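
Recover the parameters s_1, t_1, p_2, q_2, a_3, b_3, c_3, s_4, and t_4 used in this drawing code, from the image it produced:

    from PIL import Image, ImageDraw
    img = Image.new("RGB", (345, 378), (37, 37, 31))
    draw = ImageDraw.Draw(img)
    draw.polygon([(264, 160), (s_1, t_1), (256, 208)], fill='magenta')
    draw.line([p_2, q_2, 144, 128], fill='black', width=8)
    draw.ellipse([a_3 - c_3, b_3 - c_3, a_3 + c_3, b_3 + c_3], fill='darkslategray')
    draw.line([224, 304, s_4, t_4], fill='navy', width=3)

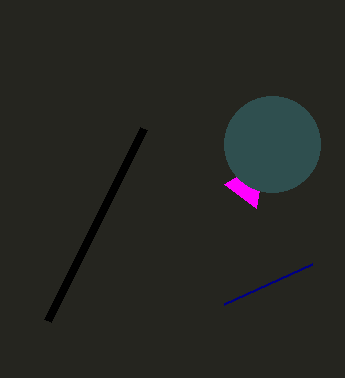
s_1 = 224, t_1 = 184, p_2 = 48, q_2 = 320, a_3 = 272, b_3 = 144, c_3 = 48, s_4 = 312, t_4 = 264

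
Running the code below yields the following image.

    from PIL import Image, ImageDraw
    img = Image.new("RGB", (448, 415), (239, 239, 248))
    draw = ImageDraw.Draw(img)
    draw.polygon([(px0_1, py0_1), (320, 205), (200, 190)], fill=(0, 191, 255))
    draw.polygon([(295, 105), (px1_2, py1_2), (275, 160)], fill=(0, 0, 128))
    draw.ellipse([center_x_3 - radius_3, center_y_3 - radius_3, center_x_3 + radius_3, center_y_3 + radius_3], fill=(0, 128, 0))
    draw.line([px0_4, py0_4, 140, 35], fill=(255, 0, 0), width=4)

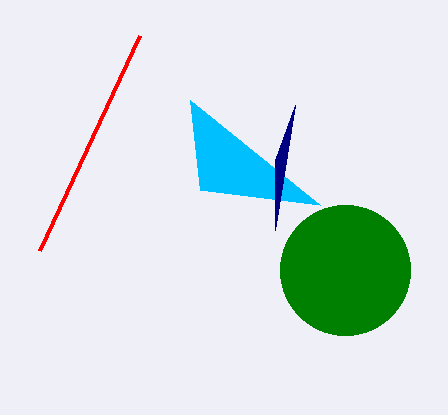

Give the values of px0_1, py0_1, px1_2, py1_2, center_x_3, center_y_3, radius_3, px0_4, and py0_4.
px0_1 = 190, py0_1 = 100, px1_2 = 275, py1_2 = 230, center_x_3 = 345, center_y_3 = 270, radius_3 = 65, px0_4 = 40, py0_4 = 250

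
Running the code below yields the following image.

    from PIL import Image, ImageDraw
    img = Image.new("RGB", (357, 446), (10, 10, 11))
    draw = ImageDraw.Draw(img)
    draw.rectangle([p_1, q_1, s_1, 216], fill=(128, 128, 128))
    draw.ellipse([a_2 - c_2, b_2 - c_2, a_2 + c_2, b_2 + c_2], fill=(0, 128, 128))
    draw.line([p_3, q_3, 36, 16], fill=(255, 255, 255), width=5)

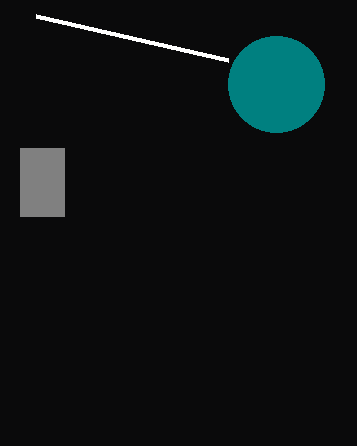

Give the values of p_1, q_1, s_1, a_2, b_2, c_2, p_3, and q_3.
p_1 = 20
q_1 = 148
s_1 = 64
a_2 = 276
b_2 = 84
c_2 = 48
p_3 = 228
q_3 = 60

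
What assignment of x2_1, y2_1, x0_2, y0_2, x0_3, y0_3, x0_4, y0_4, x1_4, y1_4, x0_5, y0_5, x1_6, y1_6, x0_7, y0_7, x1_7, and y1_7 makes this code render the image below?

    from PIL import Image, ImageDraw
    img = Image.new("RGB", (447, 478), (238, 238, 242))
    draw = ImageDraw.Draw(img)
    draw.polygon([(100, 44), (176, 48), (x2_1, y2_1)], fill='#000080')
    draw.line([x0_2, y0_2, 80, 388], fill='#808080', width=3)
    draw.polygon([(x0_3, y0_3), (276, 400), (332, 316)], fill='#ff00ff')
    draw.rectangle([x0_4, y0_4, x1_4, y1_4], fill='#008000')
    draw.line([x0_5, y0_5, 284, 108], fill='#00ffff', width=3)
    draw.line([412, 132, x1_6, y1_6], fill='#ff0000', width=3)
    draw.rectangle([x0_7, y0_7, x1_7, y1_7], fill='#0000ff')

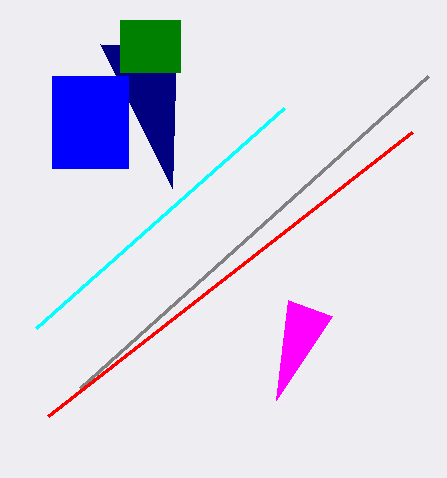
x2_1 = 172; y2_1 = 188; x0_2 = 428; y0_2 = 76; x0_3 = 288; y0_3 = 300; x0_4 = 120; y0_4 = 20; x1_4 = 180; y1_4 = 72; x0_5 = 36; y0_5 = 328; x1_6 = 48; y1_6 = 416; x0_7 = 52; y0_7 = 76; x1_7 = 128; y1_7 = 168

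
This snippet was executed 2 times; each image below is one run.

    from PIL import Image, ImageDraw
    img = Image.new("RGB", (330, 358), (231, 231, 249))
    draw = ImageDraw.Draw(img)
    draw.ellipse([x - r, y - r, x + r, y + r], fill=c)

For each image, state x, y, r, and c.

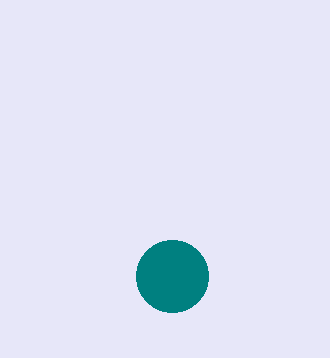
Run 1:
x = 172, y = 276, r = 36, c = 'teal'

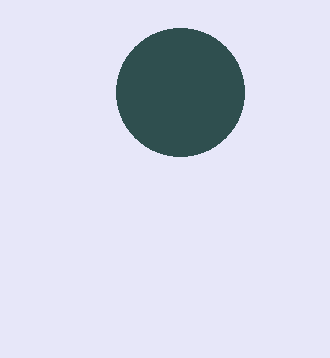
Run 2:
x = 180, y = 92, r = 64, c = 'darkslategray'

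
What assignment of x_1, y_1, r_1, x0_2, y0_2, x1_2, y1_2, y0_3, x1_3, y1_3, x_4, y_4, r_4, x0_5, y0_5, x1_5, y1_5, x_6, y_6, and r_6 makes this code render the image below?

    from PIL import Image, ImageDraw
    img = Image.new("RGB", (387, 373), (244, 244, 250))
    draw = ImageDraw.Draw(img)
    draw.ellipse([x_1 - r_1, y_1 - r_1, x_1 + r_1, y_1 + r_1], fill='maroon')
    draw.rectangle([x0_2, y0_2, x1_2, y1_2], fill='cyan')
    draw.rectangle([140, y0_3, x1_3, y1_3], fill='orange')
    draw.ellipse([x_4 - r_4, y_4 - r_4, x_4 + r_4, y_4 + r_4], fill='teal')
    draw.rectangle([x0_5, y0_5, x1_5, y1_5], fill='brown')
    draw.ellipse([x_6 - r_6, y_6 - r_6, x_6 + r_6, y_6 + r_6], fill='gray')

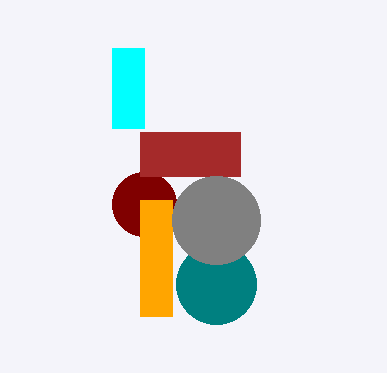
x_1 = 144, y_1 = 204, r_1 = 32, x0_2 = 112, y0_2 = 48, x1_2 = 144, y1_2 = 128, y0_3 = 200, x1_3 = 172, y1_3 = 316, x_4 = 216, y_4 = 284, r_4 = 40, x0_5 = 140, y0_5 = 132, x1_5 = 240, y1_5 = 176, x_6 = 216, y_6 = 220, r_6 = 44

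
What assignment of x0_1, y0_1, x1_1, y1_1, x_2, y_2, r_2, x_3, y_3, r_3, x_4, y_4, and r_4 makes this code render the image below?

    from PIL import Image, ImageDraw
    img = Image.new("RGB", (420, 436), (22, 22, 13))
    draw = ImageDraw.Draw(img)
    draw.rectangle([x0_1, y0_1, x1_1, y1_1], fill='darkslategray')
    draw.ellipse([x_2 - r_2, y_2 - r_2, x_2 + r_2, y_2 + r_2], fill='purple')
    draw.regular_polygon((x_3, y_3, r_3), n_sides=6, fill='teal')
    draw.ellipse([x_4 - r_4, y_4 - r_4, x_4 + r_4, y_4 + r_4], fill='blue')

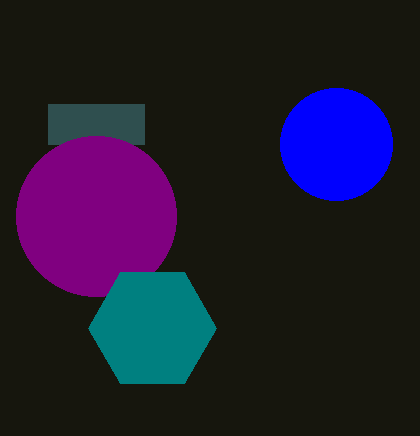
x0_1 = 48; y0_1 = 104; x1_1 = 144; y1_1 = 144; x_2 = 96; y_2 = 216; r_2 = 80; x_3 = 152; y_3 = 328; r_3 = 64; x_4 = 336; y_4 = 144; r_4 = 56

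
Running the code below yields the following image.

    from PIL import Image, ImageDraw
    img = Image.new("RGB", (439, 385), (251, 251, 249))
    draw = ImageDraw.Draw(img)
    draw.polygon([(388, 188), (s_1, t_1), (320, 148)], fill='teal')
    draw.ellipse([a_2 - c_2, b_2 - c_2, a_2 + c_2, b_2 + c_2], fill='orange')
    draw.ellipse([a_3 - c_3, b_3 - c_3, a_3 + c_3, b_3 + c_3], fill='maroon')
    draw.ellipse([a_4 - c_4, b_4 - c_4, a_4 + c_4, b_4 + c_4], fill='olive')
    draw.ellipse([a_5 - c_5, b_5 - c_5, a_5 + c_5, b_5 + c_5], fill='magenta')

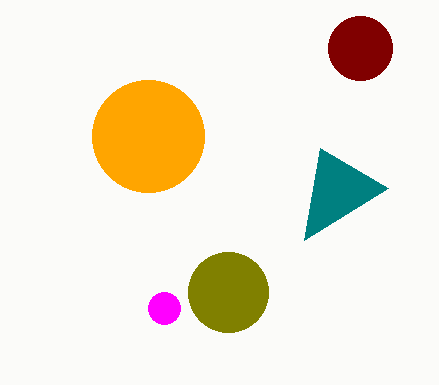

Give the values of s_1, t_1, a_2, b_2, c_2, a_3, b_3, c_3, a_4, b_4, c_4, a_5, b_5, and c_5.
s_1 = 304; t_1 = 240; a_2 = 148; b_2 = 136; c_2 = 56; a_3 = 360; b_3 = 48; c_3 = 32; a_4 = 228; b_4 = 292; c_4 = 40; a_5 = 164; b_5 = 308; c_5 = 16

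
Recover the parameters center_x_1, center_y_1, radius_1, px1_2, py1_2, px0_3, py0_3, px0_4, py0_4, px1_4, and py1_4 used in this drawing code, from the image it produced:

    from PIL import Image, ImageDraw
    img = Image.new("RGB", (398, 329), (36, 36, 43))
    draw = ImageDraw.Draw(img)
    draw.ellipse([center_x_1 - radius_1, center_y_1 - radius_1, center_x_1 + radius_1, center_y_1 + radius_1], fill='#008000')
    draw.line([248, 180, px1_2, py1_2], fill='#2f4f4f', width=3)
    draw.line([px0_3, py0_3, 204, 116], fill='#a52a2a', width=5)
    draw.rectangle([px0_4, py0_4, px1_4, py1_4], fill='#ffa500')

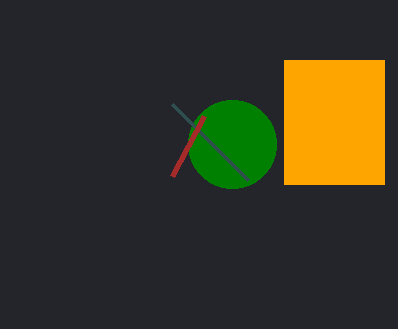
center_x_1 = 232
center_y_1 = 144
radius_1 = 44
px1_2 = 172
py1_2 = 104
px0_3 = 172
py0_3 = 176
px0_4 = 284
py0_4 = 60
px1_4 = 384
py1_4 = 184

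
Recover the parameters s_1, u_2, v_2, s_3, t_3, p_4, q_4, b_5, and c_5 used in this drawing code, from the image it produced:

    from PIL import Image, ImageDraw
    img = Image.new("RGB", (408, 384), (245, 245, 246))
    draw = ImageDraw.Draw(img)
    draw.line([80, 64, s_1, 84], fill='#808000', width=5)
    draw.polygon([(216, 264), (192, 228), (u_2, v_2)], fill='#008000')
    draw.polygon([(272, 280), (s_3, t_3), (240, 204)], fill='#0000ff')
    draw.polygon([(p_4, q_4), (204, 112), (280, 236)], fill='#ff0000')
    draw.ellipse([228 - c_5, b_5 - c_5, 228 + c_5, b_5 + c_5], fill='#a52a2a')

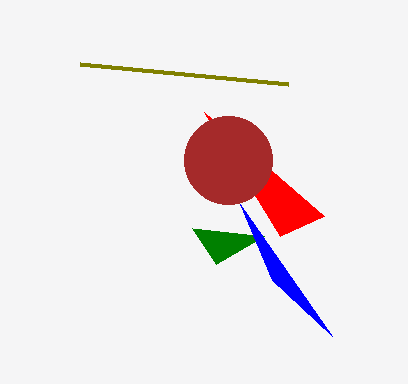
s_1 = 288, u_2 = 264, v_2 = 236, s_3 = 332, t_3 = 336, p_4 = 324, q_4 = 216, b_5 = 160, c_5 = 44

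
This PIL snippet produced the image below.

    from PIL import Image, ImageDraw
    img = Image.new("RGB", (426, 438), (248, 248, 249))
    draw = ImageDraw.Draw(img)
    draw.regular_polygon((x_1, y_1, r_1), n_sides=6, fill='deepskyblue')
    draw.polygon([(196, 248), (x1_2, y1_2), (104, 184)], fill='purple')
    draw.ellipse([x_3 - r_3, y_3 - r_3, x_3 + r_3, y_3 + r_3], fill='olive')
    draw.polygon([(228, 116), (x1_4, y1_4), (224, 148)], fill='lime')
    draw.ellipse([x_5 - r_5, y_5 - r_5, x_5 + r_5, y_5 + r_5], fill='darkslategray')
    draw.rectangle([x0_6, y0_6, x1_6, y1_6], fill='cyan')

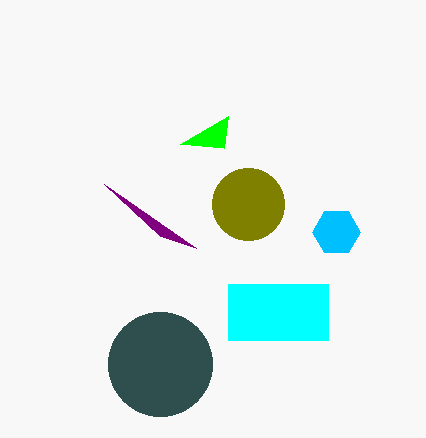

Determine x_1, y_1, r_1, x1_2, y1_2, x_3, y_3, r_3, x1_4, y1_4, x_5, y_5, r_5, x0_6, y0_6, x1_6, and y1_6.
x_1 = 336; y_1 = 232; r_1 = 24; x1_2 = 160; y1_2 = 236; x_3 = 248; y_3 = 204; r_3 = 36; x1_4 = 180; y1_4 = 144; x_5 = 160; y_5 = 364; r_5 = 52; x0_6 = 228; y0_6 = 284; x1_6 = 328; y1_6 = 340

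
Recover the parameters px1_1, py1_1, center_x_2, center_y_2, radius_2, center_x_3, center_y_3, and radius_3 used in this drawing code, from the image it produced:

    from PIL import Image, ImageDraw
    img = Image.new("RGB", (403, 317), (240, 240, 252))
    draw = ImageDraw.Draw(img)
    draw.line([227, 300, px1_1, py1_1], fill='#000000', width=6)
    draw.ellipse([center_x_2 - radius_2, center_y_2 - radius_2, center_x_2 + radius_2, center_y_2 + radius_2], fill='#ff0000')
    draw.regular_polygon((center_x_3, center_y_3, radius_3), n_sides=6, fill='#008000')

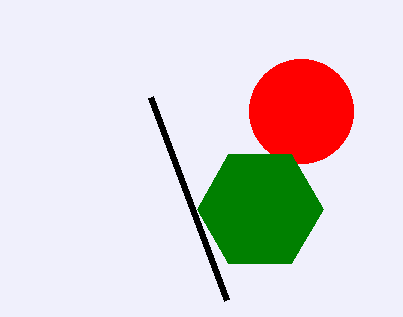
px1_1 = 151, py1_1 = 97, center_x_2 = 301, center_y_2 = 111, radius_2 = 52, center_x_3 = 260, center_y_3 = 209, radius_3 = 63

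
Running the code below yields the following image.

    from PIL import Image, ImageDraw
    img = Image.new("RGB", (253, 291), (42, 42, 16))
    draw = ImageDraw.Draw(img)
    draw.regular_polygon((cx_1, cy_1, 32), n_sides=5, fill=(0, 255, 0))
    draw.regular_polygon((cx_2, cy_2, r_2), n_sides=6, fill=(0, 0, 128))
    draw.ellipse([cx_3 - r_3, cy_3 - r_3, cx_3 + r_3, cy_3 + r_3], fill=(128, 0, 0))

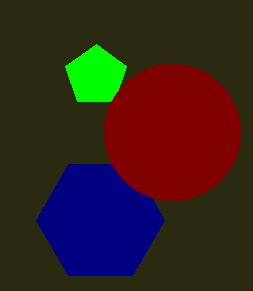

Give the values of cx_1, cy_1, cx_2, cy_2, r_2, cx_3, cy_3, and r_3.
cx_1 = 96
cy_1 = 76
cx_2 = 100
cy_2 = 220
r_2 = 64
cx_3 = 172
cy_3 = 132
r_3 = 68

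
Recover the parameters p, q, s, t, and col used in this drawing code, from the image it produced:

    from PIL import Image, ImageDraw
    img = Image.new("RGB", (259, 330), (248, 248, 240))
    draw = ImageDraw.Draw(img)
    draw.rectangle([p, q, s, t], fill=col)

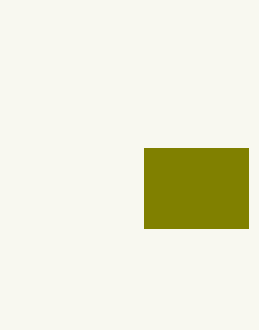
p = 144
q = 148
s = 248
t = 228
col = 'olive'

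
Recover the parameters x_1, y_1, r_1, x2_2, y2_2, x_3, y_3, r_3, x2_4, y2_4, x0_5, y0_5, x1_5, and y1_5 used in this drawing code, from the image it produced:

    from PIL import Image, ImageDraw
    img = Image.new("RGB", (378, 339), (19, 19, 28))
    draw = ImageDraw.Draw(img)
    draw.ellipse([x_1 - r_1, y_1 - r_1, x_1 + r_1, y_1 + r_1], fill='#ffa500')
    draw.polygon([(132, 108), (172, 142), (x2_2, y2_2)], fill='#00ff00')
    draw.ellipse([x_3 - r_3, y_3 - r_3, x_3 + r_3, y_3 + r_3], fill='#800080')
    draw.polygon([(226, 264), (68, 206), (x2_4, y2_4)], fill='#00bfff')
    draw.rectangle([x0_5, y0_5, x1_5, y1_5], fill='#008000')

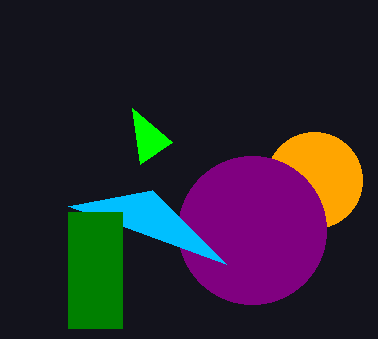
x_1 = 314; y_1 = 180; r_1 = 48; x2_2 = 140; y2_2 = 164; x_3 = 252; y_3 = 230; r_3 = 74; x2_4 = 152; y2_4 = 190; x0_5 = 68; y0_5 = 212; x1_5 = 122; y1_5 = 328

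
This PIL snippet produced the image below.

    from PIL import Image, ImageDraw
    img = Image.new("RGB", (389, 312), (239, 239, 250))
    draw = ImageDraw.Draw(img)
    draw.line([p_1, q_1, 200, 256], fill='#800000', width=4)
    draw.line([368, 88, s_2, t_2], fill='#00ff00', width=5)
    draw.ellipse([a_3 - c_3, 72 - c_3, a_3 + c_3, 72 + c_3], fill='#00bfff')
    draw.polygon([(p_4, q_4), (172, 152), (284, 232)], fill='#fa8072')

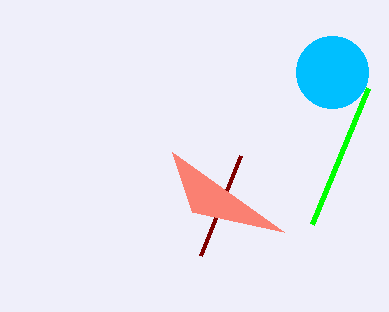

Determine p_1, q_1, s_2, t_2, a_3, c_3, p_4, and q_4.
p_1 = 240; q_1 = 156; s_2 = 312; t_2 = 224; a_3 = 332; c_3 = 36; p_4 = 192; q_4 = 212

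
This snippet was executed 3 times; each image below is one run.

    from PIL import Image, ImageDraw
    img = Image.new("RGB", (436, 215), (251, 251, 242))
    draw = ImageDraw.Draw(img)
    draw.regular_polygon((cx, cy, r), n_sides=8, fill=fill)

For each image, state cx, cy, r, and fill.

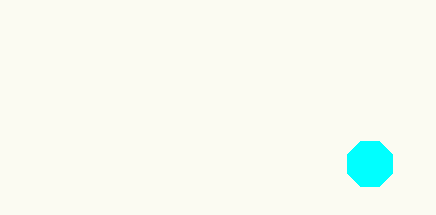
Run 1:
cx = 370; cy = 164; r = 24; fill = 'cyan'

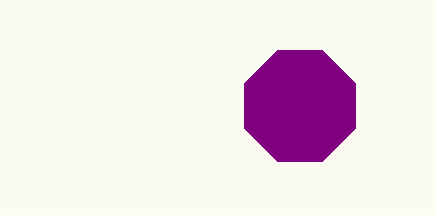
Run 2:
cx = 300
cy = 106
r = 60
fill = 'purple'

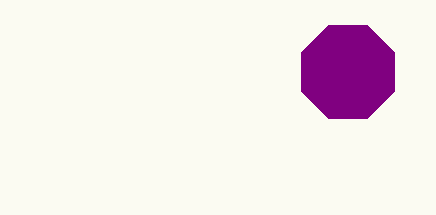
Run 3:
cx = 348
cy = 72
r = 50
fill = 'purple'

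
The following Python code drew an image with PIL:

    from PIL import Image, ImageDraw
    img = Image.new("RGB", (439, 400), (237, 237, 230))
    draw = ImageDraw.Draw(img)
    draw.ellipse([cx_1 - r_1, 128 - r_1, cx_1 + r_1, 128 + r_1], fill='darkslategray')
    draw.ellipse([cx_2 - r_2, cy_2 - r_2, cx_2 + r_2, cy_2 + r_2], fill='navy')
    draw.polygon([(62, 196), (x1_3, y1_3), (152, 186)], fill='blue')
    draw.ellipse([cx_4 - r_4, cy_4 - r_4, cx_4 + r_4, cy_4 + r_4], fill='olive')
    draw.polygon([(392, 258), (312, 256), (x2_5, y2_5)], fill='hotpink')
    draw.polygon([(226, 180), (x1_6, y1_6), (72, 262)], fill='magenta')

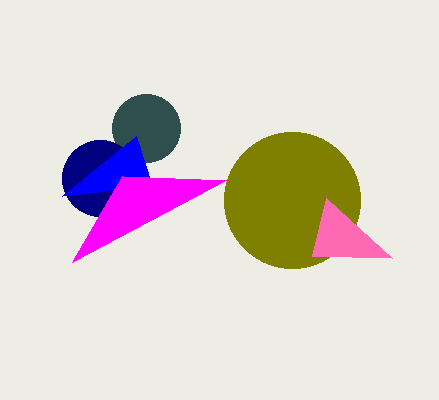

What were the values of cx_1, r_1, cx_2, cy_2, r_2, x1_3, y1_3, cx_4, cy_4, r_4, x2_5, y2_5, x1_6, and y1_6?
cx_1 = 146, r_1 = 34, cx_2 = 100, cy_2 = 178, r_2 = 38, x1_3 = 136, y1_3 = 136, cx_4 = 292, cy_4 = 200, r_4 = 68, x2_5 = 326, y2_5 = 198, x1_6 = 122, y1_6 = 176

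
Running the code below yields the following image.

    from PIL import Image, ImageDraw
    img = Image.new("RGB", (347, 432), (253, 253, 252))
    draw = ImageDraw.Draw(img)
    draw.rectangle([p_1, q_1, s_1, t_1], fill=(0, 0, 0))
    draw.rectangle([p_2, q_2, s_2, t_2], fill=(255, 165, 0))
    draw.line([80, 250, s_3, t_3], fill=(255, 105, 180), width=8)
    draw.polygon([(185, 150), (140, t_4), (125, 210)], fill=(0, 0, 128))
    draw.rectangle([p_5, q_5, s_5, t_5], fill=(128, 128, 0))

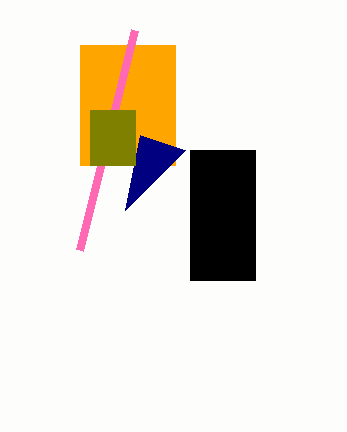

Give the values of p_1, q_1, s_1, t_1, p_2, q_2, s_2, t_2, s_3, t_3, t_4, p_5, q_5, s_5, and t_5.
p_1 = 190; q_1 = 150; s_1 = 255; t_1 = 280; p_2 = 80; q_2 = 45; s_2 = 175; t_2 = 165; s_3 = 135; t_3 = 30; t_4 = 135; p_5 = 90; q_5 = 110; s_5 = 135; t_5 = 165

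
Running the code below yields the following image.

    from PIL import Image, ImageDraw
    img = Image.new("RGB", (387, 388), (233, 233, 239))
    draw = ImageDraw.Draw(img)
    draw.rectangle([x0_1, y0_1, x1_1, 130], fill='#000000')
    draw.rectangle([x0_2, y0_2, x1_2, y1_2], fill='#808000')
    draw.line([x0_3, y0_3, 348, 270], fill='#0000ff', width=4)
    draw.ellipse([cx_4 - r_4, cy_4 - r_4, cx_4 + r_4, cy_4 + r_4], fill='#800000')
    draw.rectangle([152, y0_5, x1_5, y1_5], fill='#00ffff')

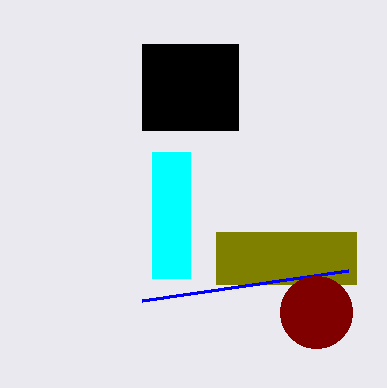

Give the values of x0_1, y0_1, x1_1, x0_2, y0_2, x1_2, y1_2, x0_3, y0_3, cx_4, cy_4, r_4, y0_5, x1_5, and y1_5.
x0_1 = 142
y0_1 = 44
x1_1 = 238
x0_2 = 216
y0_2 = 232
x1_2 = 356
y1_2 = 284
x0_3 = 142
y0_3 = 300
cx_4 = 316
cy_4 = 312
r_4 = 36
y0_5 = 152
x1_5 = 190
y1_5 = 278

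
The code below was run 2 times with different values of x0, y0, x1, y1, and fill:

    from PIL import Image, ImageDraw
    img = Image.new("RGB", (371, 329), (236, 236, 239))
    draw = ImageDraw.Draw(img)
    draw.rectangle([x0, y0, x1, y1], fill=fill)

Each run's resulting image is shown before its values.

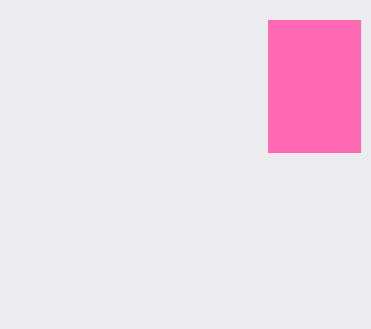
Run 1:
x0 = 268
y0 = 20
x1 = 360
y1 = 152
fill = 'hotpink'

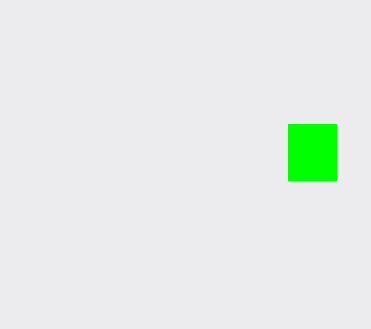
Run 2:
x0 = 288; y0 = 124; x1 = 336; y1 = 180; fill = 'lime'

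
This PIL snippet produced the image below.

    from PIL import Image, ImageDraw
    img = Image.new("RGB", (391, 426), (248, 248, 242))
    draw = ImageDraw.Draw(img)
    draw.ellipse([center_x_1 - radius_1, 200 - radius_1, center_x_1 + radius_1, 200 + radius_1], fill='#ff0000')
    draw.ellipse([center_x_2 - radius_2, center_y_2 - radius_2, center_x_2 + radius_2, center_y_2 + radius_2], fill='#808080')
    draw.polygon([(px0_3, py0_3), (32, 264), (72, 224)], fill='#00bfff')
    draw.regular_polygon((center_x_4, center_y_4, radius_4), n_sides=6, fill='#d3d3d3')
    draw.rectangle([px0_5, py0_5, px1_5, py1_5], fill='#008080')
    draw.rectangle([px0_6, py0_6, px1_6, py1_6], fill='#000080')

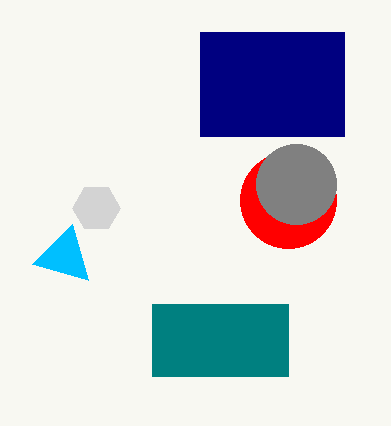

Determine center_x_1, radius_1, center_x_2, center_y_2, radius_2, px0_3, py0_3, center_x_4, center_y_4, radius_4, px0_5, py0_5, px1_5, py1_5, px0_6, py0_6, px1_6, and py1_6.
center_x_1 = 288; radius_1 = 48; center_x_2 = 296; center_y_2 = 184; radius_2 = 40; px0_3 = 88; py0_3 = 280; center_x_4 = 96; center_y_4 = 208; radius_4 = 24; px0_5 = 152; py0_5 = 304; px1_5 = 288; py1_5 = 376; px0_6 = 200; py0_6 = 32; px1_6 = 344; py1_6 = 136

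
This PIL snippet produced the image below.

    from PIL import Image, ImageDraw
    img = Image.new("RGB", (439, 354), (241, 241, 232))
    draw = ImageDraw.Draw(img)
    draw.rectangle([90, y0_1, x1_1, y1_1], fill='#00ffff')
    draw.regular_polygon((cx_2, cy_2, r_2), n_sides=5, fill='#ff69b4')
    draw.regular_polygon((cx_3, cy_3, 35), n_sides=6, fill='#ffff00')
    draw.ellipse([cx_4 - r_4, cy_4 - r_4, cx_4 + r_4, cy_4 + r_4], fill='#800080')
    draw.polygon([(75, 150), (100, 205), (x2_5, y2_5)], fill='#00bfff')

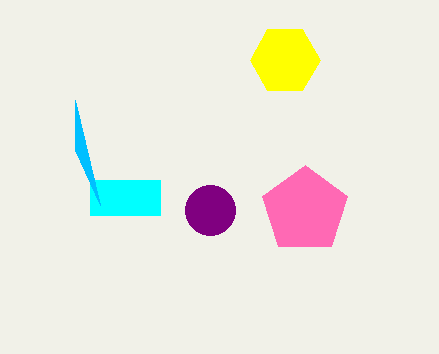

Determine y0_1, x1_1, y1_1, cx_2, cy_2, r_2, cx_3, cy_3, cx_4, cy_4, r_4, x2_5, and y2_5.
y0_1 = 180; x1_1 = 160; y1_1 = 215; cx_2 = 305; cy_2 = 210; r_2 = 45; cx_3 = 285; cy_3 = 60; cx_4 = 210; cy_4 = 210; r_4 = 25; x2_5 = 75; y2_5 = 100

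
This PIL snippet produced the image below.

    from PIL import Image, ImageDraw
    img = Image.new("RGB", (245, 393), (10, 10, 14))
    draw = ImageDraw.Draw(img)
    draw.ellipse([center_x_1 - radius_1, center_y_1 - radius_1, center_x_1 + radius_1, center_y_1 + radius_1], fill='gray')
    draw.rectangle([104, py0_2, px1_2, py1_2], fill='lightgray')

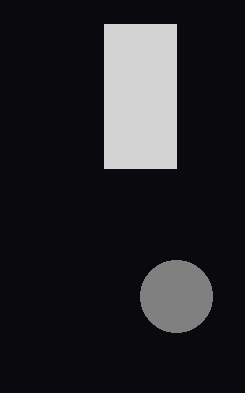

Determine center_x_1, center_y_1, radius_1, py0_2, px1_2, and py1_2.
center_x_1 = 176, center_y_1 = 296, radius_1 = 36, py0_2 = 24, px1_2 = 176, py1_2 = 168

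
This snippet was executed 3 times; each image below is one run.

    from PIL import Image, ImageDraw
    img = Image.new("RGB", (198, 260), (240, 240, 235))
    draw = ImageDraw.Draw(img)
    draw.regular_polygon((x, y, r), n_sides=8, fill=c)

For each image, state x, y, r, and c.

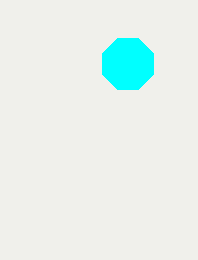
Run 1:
x = 128; y = 64; r = 28; c = 'cyan'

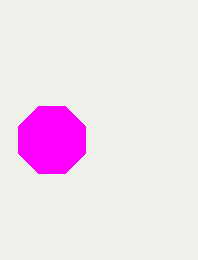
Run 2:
x = 52; y = 140; r = 36; c = 'magenta'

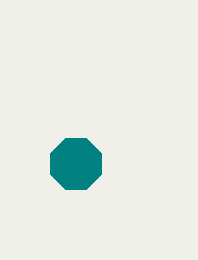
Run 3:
x = 76
y = 164
r = 28
c = 'teal'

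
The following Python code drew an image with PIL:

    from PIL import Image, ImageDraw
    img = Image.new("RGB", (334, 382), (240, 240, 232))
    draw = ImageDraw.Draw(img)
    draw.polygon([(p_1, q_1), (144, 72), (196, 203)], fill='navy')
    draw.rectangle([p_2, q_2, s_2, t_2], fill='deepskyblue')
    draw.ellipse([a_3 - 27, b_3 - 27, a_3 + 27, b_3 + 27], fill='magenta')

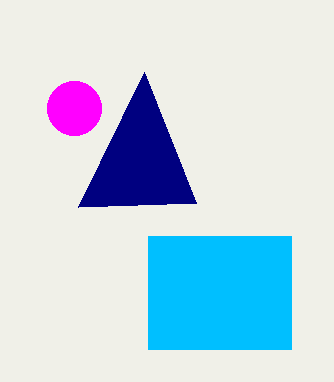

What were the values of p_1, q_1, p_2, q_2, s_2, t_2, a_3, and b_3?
p_1 = 78, q_1 = 207, p_2 = 148, q_2 = 236, s_2 = 291, t_2 = 349, a_3 = 74, b_3 = 108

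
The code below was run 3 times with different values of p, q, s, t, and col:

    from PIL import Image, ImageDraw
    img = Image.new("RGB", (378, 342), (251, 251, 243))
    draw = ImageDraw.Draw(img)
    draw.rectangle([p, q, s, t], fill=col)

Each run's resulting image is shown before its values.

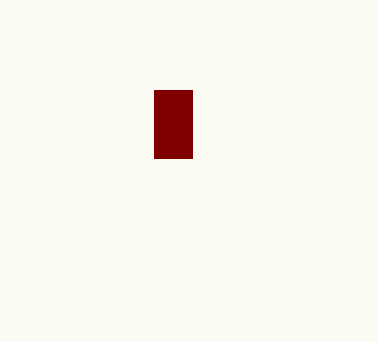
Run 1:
p = 154, q = 90, s = 192, t = 158, col = 'maroon'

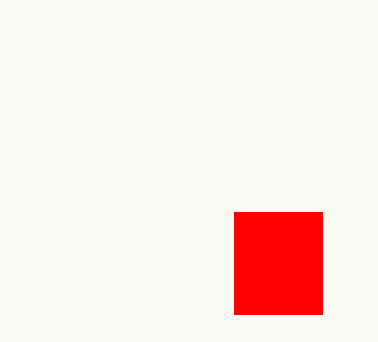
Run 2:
p = 234
q = 212
s = 322
t = 314
col = 'red'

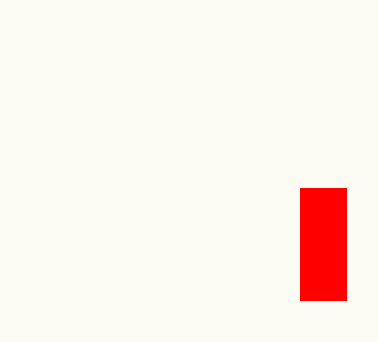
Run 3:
p = 300
q = 188
s = 346
t = 300
col = 'red'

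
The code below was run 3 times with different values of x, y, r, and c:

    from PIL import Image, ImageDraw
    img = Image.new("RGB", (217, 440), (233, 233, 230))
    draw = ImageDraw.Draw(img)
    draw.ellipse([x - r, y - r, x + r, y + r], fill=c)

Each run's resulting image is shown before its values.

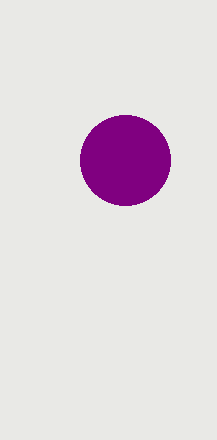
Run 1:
x = 125; y = 160; r = 45; c = 'purple'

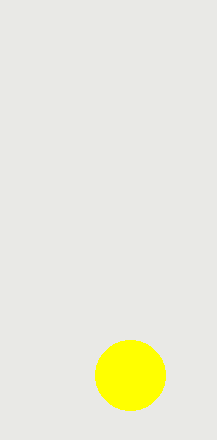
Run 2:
x = 130; y = 375; r = 35; c = 'yellow'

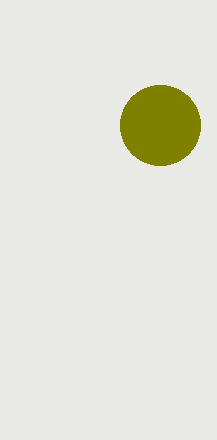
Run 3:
x = 160, y = 125, r = 40, c = 'olive'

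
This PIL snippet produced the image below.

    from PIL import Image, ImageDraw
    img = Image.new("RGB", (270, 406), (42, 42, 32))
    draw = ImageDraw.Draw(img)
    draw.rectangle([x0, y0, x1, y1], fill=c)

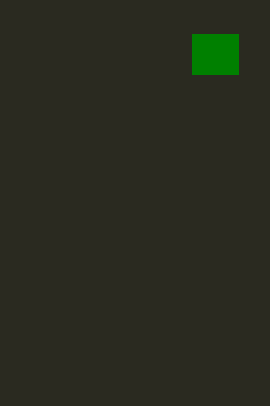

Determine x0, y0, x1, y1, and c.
x0 = 192, y0 = 34, x1 = 238, y1 = 74, c = 'green'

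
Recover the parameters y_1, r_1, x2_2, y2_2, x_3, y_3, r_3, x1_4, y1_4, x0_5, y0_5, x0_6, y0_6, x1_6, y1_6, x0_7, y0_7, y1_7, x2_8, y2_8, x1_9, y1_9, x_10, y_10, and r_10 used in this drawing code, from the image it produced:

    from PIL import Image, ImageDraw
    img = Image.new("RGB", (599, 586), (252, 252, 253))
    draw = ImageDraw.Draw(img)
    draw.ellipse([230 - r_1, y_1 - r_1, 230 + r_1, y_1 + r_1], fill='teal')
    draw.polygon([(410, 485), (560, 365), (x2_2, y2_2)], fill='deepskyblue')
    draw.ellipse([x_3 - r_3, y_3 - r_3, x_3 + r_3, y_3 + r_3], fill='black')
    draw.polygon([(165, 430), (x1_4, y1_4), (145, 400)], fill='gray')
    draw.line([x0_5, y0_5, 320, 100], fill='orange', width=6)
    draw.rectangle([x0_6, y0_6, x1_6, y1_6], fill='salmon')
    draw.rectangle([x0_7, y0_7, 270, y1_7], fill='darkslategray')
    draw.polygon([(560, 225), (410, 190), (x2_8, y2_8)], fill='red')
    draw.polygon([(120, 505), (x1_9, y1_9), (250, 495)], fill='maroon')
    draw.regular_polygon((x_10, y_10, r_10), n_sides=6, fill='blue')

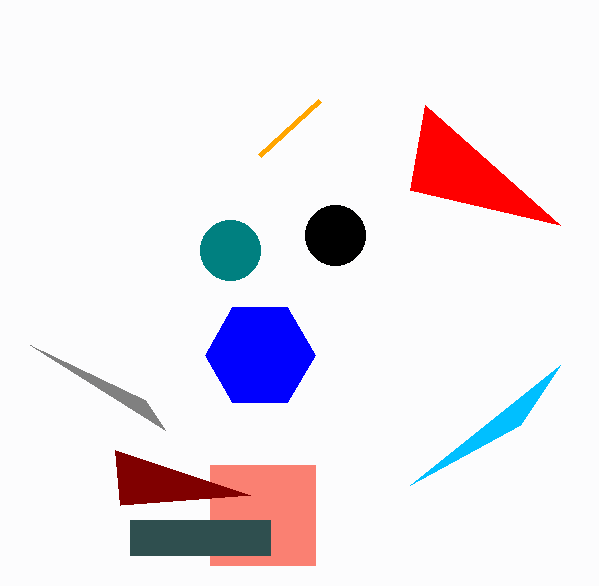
y_1 = 250
r_1 = 30
x2_2 = 520
y2_2 = 425
x_3 = 335
y_3 = 235
r_3 = 30
x1_4 = 30
y1_4 = 345
x0_5 = 260
y0_5 = 155
x0_6 = 210
y0_6 = 465
x1_6 = 315
y1_6 = 565
x0_7 = 130
y0_7 = 520
y1_7 = 555
x2_8 = 425
y2_8 = 105
x1_9 = 115
y1_9 = 450
x_10 = 260
y_10 = 355
r_10 = 55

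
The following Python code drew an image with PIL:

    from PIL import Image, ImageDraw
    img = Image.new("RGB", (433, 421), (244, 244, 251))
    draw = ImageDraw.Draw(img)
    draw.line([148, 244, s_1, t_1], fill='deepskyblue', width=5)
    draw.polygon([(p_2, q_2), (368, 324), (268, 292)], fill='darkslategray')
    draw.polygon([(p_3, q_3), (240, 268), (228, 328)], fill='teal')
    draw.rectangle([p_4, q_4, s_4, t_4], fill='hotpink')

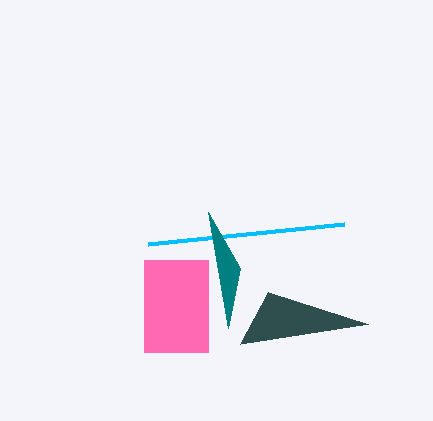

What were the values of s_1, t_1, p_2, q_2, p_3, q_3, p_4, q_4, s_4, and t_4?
s_1 = 344, t_1 = 224, p_2 = 240, q_2 = 344, p_3 = 208, q_3 = 212, p_4 = 144, q_4 = 260, s_4 = 208, t_4 = 352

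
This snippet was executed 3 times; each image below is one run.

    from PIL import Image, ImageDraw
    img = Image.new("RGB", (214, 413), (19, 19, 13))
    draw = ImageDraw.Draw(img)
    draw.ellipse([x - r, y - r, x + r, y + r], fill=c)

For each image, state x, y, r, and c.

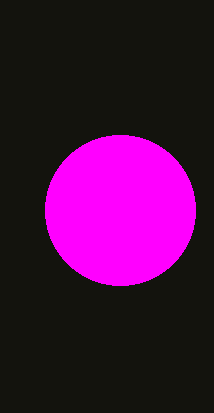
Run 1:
x = 120; y = 210; r = 75; c = 'magenta'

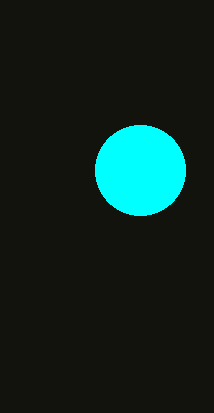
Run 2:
x = 140; y = 170; r = 45; c = 'cyan'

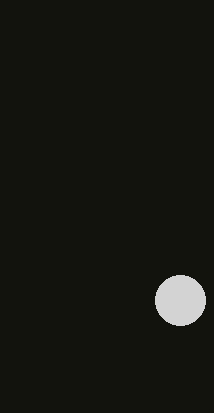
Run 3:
x = 180
y = 300
r = 25
c = 'lightgray'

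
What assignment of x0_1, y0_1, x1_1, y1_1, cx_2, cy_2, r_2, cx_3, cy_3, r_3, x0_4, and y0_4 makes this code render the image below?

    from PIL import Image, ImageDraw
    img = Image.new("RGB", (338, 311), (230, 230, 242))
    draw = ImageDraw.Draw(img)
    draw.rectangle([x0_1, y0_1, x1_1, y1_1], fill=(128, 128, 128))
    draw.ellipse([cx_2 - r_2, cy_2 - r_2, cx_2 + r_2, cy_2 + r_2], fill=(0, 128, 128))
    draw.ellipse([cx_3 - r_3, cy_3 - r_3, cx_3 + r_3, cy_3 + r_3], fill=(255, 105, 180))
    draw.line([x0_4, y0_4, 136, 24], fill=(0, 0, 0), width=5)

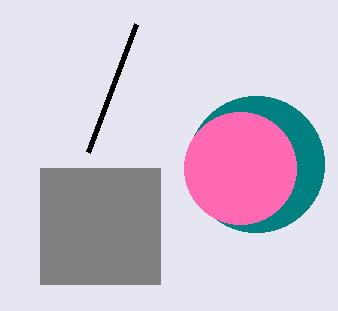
x0_1 = 40, y0_1 = 168, x1_1 = 160, y1_1 = 284, cx_2 = 256, cy_2 = 164, r_2 = 68, cx_3 = 240, cy_3 = 168, r_3 = 56, x0_4 = 88, y0_4 = 152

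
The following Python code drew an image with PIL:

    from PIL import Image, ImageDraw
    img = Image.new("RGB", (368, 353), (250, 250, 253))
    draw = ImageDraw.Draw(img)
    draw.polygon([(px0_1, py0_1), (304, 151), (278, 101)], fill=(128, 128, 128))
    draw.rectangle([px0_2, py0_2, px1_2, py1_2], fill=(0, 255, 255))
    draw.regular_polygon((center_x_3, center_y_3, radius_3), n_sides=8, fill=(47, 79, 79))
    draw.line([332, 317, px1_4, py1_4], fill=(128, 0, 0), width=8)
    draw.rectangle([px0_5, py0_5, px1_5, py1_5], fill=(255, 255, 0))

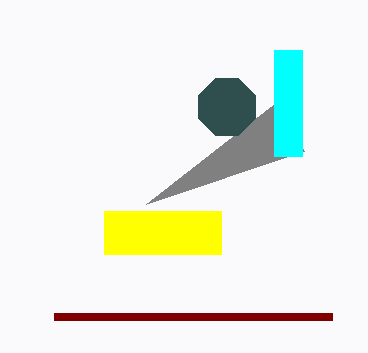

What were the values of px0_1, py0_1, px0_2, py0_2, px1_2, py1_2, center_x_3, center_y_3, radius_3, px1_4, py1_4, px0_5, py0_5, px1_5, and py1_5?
px0_1 = 146
py0_1 = 204
px0_2 = 274
py0_2 = 50
px1_2 = 302
py1_2 = 156
center_x_3 = 227
center_y_3 = 107
radius_3 = 31
px1_4 = 54
py1_4 = 317
px0_5 = 104
py0_5 = 211
px1_5 = 221
py1_5 = 254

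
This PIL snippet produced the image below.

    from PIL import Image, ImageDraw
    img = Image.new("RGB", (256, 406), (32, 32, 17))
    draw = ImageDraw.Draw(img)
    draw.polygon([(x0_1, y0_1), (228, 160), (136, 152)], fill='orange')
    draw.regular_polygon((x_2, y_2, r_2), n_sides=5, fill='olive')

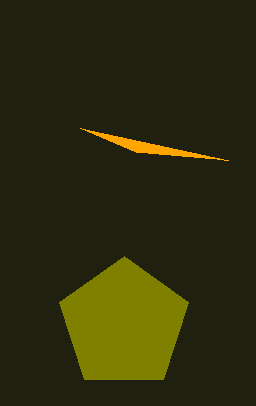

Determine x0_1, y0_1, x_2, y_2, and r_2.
x0_1 = 80
y0_1 = 128
x_2 = 124
y_2 = 324
r_2 = 68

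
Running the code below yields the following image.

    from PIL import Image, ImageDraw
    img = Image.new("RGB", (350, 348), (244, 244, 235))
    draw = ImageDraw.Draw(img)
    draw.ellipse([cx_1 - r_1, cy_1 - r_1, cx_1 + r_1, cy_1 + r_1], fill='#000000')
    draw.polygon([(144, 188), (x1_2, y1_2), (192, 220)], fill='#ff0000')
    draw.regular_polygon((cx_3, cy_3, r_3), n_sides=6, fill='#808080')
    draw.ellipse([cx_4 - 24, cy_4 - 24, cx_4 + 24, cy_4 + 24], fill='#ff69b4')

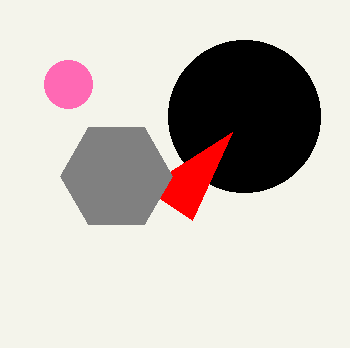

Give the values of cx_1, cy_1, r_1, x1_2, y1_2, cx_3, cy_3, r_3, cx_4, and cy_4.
cx_1 = 244, cy_1 = 116, r_1 = 76, x1_2 = 232, y1_2 = 132, cx_3 = 116, cy_3 = 176, r_3 = 56, cx_4 = 68, cy_4 = 84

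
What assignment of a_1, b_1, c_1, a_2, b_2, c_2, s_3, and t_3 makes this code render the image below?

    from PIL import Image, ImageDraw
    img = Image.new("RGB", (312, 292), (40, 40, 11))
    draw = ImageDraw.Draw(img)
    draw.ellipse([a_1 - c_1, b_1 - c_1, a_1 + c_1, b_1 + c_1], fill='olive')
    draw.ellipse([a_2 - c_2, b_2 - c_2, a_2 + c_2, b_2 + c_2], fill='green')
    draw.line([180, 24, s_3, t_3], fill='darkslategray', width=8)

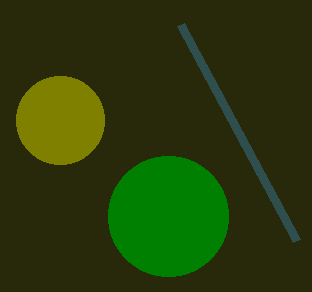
a_1 = 60
b_1 = 120
c_1 = 44
a_2 = 168
b_2 = 216
c_2 = 60
s_3 = 296
t_3 = 240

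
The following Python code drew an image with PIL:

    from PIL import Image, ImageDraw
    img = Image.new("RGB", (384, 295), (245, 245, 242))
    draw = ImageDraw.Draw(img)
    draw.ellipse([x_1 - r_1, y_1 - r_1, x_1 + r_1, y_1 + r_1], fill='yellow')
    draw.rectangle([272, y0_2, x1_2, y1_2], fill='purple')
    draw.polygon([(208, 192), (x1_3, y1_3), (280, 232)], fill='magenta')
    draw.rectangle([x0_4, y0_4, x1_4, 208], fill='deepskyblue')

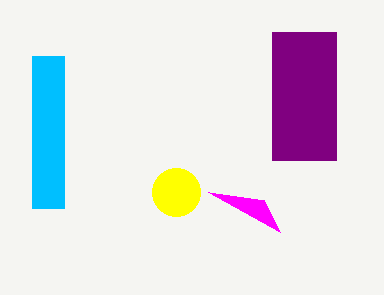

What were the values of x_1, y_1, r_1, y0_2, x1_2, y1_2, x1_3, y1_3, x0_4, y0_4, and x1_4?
x_1 = 176; y_1 = 192; r_1 = 24; y0_2 = 32; x1_2 = 336; y1_2 = 160; x1_3 = 264; y1_3 = 200; x0_4 = 32; y0_4 = 56; x1_4 = 64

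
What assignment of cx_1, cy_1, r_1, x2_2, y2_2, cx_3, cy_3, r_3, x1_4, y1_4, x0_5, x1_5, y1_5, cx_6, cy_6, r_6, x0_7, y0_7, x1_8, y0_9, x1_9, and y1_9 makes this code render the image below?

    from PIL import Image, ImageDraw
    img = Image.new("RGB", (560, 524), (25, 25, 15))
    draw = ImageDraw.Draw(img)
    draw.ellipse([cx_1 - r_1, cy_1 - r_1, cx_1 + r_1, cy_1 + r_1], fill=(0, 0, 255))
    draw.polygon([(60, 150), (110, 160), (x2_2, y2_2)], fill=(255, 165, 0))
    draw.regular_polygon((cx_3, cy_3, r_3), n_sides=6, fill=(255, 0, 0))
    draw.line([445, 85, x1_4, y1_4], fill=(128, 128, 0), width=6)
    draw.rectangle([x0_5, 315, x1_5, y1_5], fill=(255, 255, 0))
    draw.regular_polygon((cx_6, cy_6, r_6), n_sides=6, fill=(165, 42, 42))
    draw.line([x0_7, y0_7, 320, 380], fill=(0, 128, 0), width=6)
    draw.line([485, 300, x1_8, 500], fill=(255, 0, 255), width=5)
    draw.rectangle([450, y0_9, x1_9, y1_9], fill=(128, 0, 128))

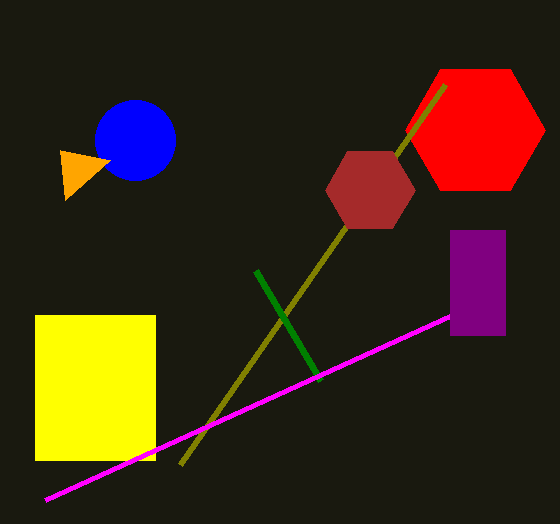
cx_1 = 135
cy_1 = 140
r_1 = 40
x2_2 = 65
y2_2 = 200
cx_3 = 475
cy_3 = 130
r_3 = 70
x1_4 = 180
y1_4 = 465
x0_5 = 35
x1_5 = 155
y1_5 = 460
cx_6 = 370
cy_6 = 190
r_6 = 45
x0_7 = 255
y0_7 = 270
x1_8 = 45
y0_9 = 230
x1_9 = 505
y1_9 = 335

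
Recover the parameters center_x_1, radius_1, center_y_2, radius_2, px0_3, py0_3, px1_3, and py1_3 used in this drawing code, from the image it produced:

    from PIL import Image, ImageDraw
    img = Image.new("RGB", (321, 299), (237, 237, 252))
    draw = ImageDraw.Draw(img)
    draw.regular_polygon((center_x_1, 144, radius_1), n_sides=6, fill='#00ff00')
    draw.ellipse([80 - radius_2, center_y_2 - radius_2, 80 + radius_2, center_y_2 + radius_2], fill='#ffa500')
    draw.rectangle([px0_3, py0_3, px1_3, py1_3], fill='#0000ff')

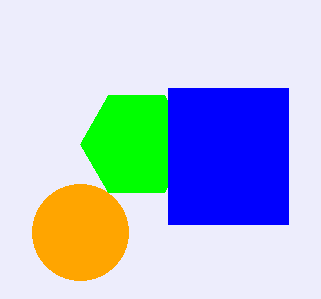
center_x_1 = 136; radius_1 = 56; center_y_2 = 232; radius_2 = 48; px0_3 = 168; py0_3 = 88; px1_3 = 288; py1_3 = 224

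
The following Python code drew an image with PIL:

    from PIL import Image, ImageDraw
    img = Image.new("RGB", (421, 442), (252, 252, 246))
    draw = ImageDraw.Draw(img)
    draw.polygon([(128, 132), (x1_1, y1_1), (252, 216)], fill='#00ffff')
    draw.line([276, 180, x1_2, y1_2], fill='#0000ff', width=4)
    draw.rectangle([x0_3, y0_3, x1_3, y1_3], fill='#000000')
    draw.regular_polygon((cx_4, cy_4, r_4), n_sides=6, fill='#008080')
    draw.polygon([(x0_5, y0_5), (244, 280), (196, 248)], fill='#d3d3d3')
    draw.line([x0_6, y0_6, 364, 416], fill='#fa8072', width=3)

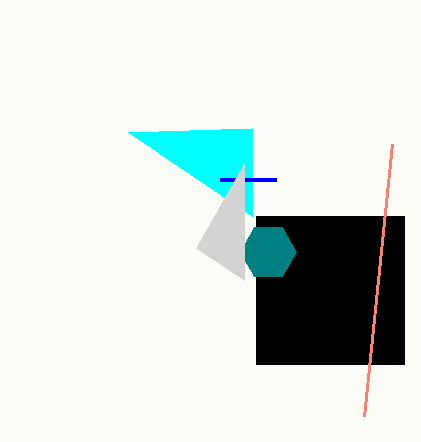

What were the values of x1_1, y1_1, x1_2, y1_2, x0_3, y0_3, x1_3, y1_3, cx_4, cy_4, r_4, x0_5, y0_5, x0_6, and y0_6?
x1_1 = 252; y1_1 = 128; x1_2 = 220; y1_2 = 180; x0_3 = 256; y0_3 = 216; x1_3 = 404; y1_3 = 364; cx_4 = 268; cy_4 = 252; r_4 = 28; x0_5 = 244; y0_5 = 164; x0_6 = 392; y0_6 = 144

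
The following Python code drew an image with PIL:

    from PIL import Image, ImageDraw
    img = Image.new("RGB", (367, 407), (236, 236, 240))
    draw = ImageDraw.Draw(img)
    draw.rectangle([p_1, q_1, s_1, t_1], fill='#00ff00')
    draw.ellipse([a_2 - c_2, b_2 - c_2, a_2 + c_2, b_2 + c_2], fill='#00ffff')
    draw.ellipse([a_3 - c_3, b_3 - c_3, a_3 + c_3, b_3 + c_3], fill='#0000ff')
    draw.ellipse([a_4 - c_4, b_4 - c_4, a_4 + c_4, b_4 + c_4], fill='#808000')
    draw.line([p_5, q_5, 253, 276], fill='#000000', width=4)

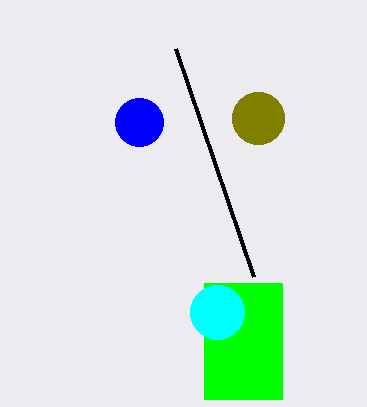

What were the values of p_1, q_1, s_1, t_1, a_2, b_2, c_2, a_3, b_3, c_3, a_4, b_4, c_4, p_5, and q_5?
p_1 = 204, q_1 = 283, s_1 = 282, t_1 = 399, a_2 = 217, b_2 = 312, c_2 = 27, a_3 = 139, b_3 = 122, c_3 = 24, a_4 = 258, b_4 = 118, c_4 = 26, p_5 = 175, q_5 = 48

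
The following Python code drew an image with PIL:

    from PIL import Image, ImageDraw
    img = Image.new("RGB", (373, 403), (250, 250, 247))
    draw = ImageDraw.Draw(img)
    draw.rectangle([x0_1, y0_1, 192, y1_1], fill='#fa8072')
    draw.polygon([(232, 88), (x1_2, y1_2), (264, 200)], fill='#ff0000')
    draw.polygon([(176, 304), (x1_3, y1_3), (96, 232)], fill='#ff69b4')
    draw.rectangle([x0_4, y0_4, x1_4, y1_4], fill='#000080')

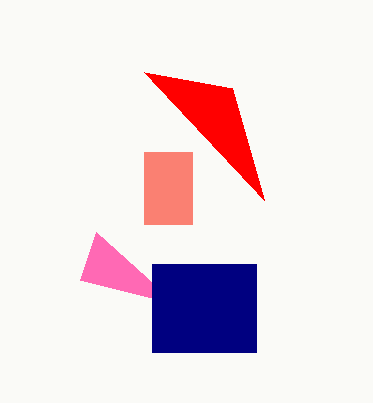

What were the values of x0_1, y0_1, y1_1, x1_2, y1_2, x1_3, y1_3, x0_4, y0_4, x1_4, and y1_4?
x0_1 = 144, y0_1 = 152, y1_1 = 224, x1_2 = 144, y1_2 = 72, x1_3 = 80, y1_3 = 280, x0_4 = 152, y0_4 = 264, x1_4 = 256, y1_4 = 352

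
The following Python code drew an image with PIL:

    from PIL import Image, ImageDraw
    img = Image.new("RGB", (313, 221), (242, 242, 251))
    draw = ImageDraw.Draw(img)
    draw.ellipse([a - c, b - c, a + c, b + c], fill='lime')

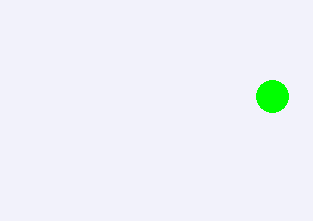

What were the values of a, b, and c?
a = 272; b = 96; c = 16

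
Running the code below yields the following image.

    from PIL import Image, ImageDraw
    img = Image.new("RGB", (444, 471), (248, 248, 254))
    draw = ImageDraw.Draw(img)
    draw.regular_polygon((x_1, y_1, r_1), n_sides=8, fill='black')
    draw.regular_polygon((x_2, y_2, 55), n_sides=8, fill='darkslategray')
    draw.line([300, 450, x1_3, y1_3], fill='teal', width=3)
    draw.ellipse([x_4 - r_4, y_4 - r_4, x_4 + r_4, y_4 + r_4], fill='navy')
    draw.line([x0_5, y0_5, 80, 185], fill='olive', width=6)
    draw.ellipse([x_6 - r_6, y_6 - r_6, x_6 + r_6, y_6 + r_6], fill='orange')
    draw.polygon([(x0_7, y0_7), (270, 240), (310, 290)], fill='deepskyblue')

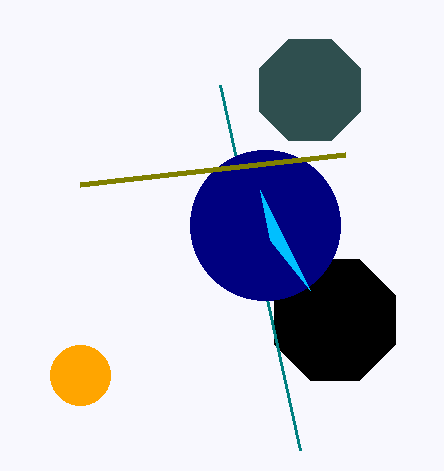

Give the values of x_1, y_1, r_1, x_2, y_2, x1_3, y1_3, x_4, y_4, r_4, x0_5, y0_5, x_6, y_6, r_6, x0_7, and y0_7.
x_1 = 335, y_1 = 320, r_1 = 65, x_2 = 310, y_2 = 90, x1_3 = 220, y1_3 = 85, x_4 = 265, y_4 = 225, r_4 = 75, x0_5 = 345, y0_5 = 155, x_6 = 80, y_6 = 375, r_6 = 30, x0_7 = 260, y0_7 = 190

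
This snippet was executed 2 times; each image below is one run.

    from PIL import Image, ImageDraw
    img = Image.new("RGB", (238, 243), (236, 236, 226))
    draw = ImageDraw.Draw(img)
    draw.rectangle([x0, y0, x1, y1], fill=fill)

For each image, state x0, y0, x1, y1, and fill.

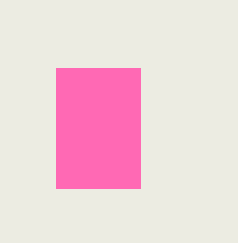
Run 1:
x0 = 56
y0 = 68
x1 = 140
y1 = 188
fill = 'hotpink'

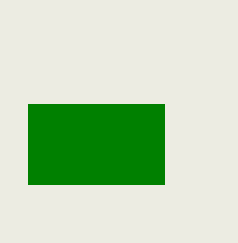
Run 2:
x0 = 28; y0 = 104; x1 = 164; y1 = 184; fill = 'green'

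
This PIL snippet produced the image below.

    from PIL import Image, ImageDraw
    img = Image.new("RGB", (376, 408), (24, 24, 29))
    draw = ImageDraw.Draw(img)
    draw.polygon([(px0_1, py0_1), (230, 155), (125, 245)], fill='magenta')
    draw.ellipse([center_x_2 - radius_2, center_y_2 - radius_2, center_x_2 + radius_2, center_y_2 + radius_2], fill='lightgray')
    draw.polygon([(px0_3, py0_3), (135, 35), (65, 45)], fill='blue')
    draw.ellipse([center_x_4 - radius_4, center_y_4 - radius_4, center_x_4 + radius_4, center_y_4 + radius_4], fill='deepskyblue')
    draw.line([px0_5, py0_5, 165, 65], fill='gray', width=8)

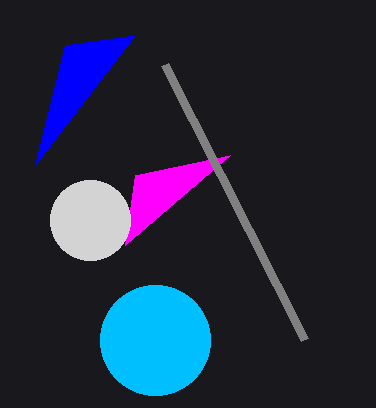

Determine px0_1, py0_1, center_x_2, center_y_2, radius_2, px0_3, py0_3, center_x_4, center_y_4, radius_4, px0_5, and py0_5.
px0_1 = 135
py0_1 = 175
center_x_2 = 90
center_y_2 = 220
radius_2 = 40
px0_3 = 35
py0_3 = 165
center_x_4 = 155
center_y_4 = 340
radius_4 = 55
px0_5 = 305
py0_5 = 340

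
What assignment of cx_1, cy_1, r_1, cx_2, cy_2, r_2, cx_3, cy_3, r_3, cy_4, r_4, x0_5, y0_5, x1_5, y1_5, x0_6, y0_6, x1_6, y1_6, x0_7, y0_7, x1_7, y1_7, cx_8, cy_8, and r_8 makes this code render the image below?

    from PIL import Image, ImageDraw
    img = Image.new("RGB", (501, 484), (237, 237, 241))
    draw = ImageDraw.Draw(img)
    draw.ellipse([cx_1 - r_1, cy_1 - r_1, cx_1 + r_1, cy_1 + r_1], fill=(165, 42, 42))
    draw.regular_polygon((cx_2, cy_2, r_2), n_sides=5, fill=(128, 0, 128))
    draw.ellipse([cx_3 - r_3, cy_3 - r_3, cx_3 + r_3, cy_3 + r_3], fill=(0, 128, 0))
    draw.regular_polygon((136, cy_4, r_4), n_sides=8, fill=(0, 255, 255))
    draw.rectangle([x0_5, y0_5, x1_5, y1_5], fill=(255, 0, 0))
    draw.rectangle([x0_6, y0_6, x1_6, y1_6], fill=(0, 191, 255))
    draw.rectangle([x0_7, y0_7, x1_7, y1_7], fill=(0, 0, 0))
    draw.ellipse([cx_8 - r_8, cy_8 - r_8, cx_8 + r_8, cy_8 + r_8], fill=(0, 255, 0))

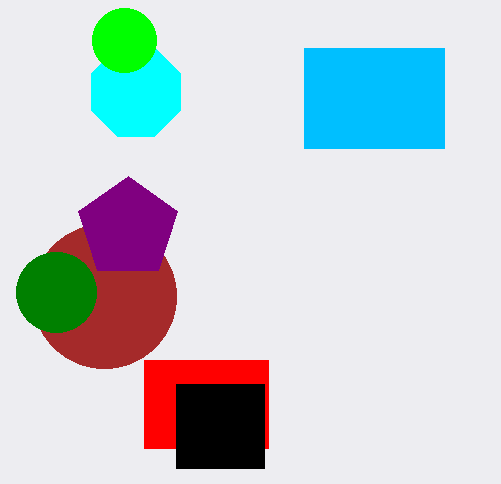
cx_1 = 104, cy_1 = 296, r_1 = 72, cx_2 = 128, cy_2 = 228, r_2 = 52, cx_3 = 56, cy_3 = 292, r_3 = 40, cy_4 = 92, r_4 = 48, x0_5 = 144, y0_5 = 360, x1_5 = 268, y1_5 = 448, x0_6 = 304, y0_6 = 48, x1_6 = 444, y1_6 = 148, x0_7 = 176, y0_7 = 384, x1_7 = 264, y1_7 = 468, cx_8 = 124, cy_8 = 40, r_8 = 32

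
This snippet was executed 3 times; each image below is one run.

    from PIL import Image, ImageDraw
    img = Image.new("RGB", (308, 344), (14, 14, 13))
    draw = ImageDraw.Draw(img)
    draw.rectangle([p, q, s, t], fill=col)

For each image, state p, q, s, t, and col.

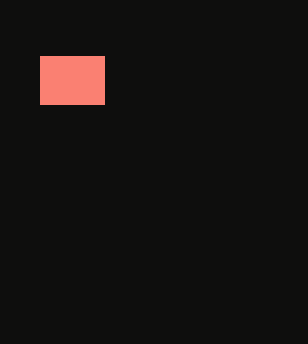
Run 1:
p = 40; q = 56; s = 104; t = 104; col = 'salmon'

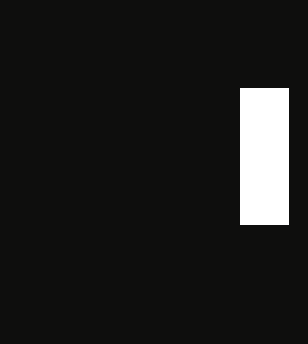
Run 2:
p = 240; q = 88; s = 288; t = 224; col = 'white'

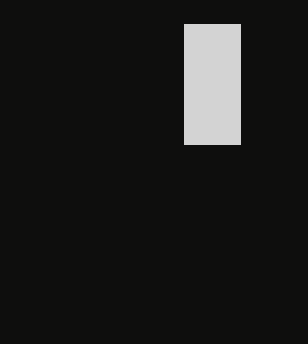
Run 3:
p = 184, q = 24, s = 240, t = 144, col = 'lightgray'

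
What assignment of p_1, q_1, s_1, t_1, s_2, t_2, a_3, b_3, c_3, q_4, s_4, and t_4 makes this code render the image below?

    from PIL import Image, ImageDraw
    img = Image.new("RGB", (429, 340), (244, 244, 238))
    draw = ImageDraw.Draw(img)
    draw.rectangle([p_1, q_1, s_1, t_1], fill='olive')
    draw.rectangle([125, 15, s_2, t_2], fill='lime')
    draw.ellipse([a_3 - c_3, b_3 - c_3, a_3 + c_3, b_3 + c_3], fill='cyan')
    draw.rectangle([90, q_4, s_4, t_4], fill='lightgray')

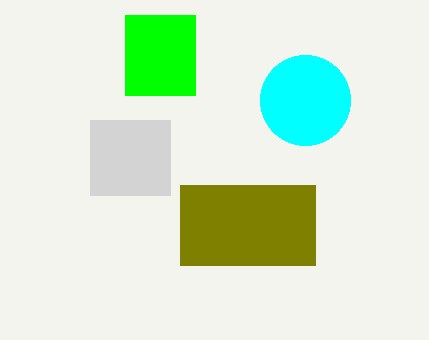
p_1 = 180; q_1 = 185; s_1 = 315; t_1 = 265; s_2 = 195; t_2 = 95; a_3 = 305; b_3 = 100; c_3 = 45; q_4 = 120; s_4 = 170; t_4 = 195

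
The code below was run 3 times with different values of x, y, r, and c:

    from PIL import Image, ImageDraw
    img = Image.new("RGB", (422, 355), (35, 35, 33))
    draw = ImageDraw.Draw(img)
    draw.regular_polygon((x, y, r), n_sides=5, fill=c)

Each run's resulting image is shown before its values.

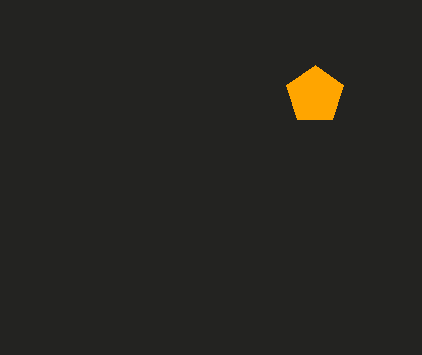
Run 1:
x = 315, y = 95, r = 30, c = 'orange'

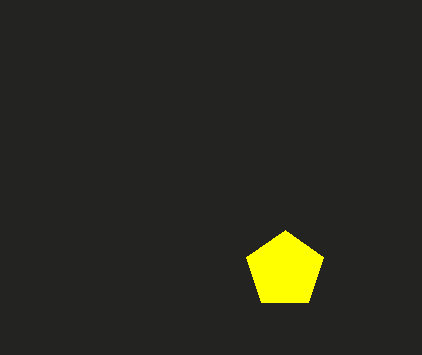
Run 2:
x = 285; y = 270; r = 40; c = 'yellow'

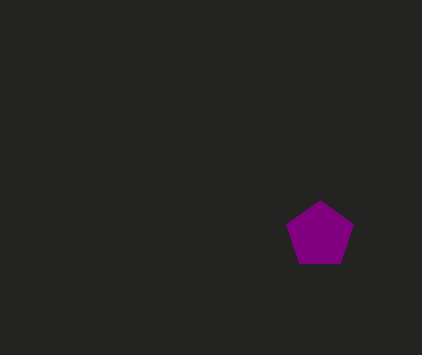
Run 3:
x = 320
y = 235
r = 35
c = 'purple'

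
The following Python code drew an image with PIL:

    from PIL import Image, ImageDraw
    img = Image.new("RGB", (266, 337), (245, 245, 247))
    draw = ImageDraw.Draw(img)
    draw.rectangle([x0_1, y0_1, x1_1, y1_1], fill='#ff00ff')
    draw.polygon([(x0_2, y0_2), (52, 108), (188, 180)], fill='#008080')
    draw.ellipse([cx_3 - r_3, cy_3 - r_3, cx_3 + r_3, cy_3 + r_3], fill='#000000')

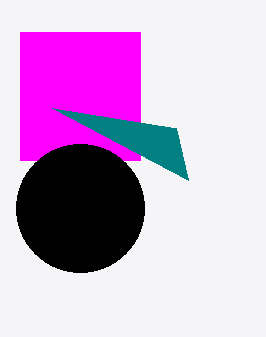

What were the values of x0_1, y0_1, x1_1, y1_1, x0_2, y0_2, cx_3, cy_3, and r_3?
x0_1 = 20; y0_1 = 32; x1_1 = 140; y1_1 = 160; x0_2 = 176; y0_2 = 128; cx_3 = 80; cy_3 = 208; r_3 = 64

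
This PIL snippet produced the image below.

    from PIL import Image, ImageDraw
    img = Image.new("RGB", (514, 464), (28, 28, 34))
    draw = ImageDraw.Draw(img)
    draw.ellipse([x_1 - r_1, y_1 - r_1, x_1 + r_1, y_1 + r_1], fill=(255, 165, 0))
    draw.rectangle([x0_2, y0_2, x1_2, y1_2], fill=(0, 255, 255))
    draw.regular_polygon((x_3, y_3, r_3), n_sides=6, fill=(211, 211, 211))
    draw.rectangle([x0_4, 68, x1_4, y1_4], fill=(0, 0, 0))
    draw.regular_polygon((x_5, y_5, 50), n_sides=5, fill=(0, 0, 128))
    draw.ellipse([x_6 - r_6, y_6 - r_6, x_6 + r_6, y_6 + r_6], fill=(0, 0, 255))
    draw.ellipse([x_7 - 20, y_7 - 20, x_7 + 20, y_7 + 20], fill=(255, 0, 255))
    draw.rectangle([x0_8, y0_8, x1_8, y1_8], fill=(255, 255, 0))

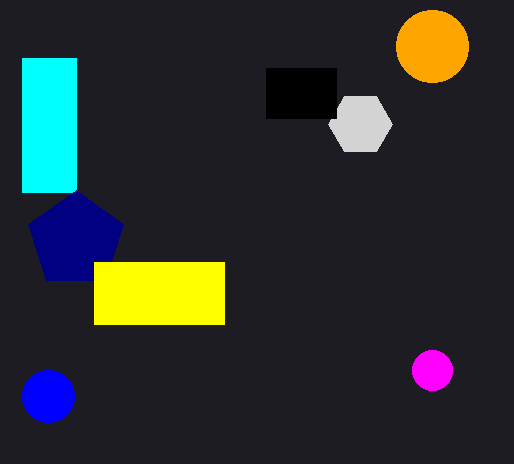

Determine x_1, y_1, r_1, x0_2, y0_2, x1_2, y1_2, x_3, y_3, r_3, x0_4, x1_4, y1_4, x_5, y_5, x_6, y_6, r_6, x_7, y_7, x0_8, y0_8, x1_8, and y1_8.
x_1 = 432
y_1 = 46
r_1 = 36
x0_2 = 22
y0_2 = 58
x1_2 = 76
y1_2 = 192
x_3 = 360
y_3 = 124
r_3 = 32
x0_4 = 266
x1_4 = 336
y1_4 = 118
x_5 = 76
y_5 = 240
x_6 = 48
y_6 = 396
r_6 = 26
x_7 = 432
y_7 = 370
x0_8 = 94
y0_8 = 262
x1_8 = 224
y1_8 = 324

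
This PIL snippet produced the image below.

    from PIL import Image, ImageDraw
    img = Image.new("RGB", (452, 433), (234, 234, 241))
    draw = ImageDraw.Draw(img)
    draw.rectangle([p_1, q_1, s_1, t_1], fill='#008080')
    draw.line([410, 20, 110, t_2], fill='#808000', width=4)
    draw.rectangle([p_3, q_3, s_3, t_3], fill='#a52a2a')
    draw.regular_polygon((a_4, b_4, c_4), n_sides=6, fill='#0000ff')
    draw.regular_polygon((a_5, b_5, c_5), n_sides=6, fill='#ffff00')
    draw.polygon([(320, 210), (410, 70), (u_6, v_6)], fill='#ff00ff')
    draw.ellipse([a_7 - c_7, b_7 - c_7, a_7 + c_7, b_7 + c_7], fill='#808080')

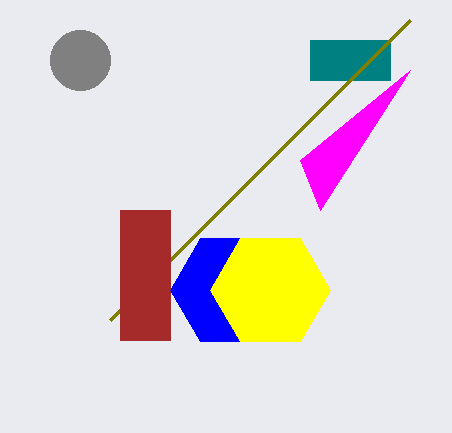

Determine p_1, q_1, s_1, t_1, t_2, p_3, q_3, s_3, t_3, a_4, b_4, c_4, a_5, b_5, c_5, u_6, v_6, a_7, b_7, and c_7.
p_1 = 310
q_1 = 40
s_1 = 390
t_1 = 80
t_2 = 320
p_3 = 120
q_3 = 210
s_3 = 170
t_3 = 340
a_4 = 230
b_4 = 290
c_4 = 60
a_5 = 270
b_5 = 290
c_5 = 60
u_6 = 300
v_6 = 160
a_7 = 80
b_7 = 60
c_7 = 30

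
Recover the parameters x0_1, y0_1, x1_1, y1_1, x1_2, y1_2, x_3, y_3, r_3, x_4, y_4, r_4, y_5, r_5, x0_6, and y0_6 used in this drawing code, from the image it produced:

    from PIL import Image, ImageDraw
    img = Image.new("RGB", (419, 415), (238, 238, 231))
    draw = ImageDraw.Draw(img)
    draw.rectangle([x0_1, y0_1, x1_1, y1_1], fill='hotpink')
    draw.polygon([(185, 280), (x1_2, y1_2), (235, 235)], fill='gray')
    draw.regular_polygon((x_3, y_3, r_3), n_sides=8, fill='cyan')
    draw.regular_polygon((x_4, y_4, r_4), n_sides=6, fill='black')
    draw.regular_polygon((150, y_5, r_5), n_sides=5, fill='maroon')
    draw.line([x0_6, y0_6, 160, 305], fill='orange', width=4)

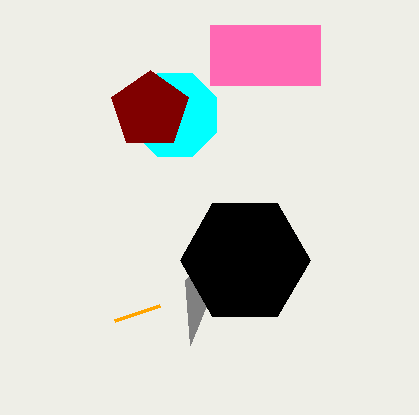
x0_1 = 210; y0_1 = 25; x1_1 = 320; y1_1 = 85; x1_2 = 190; y1_2 = 345; x_3 = 175; y_3 = 115; r_3 = 45; x_4 = 245; y_4 = 260; r_4 = 65; y_5 = 110; r_5 = 40; x0_6 = 115; y0_6 = 320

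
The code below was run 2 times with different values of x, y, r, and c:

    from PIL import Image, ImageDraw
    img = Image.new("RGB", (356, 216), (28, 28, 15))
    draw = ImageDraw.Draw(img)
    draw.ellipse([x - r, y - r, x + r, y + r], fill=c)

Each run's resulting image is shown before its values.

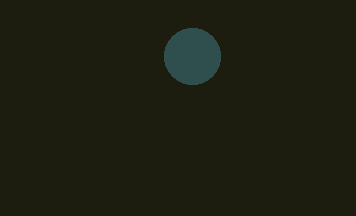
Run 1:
x = 192; y = 56; r = 28; c = 'darkslategray'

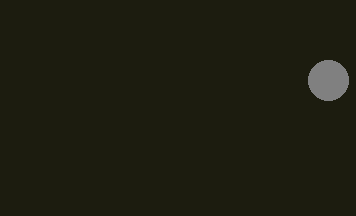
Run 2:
x = 328; y = 80; r = 20; c = 'gray'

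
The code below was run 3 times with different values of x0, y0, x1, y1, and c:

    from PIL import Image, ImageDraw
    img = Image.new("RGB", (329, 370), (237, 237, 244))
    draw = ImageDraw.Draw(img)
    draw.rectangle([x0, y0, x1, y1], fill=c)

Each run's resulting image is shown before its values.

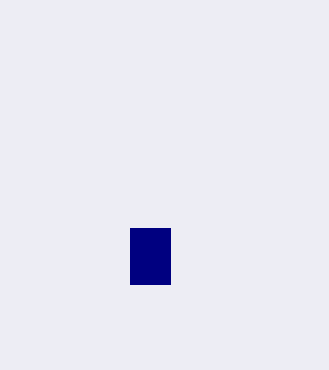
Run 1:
x0 = 130, y0 = 228, x1 = 170, y1 = 284, c = 'navy'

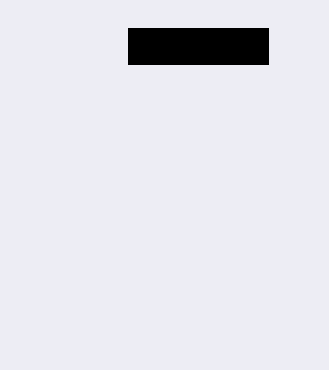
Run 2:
x0 = 128; y0 = 28; x1 = 268; y1 = 64; c = 'black'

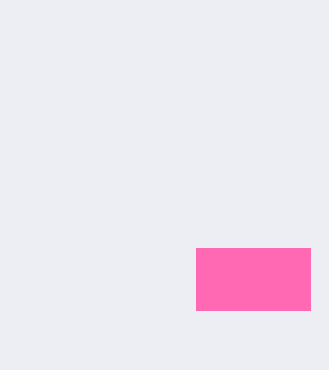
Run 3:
x0 = 196, y0 = 248, x1 = 310, y1 = 310, c = 'hotpink'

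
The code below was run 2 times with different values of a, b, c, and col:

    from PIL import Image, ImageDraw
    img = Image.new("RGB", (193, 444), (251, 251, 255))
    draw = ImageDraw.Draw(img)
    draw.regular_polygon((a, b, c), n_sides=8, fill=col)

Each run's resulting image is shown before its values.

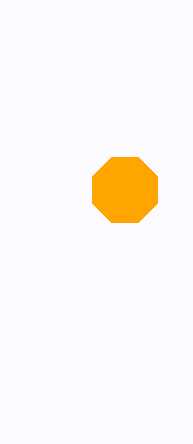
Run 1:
a = 125
b = 190
c = 35
col = 'orange'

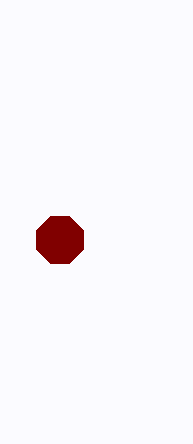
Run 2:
a = 60; b = 240; c = 25; col = 'maroon'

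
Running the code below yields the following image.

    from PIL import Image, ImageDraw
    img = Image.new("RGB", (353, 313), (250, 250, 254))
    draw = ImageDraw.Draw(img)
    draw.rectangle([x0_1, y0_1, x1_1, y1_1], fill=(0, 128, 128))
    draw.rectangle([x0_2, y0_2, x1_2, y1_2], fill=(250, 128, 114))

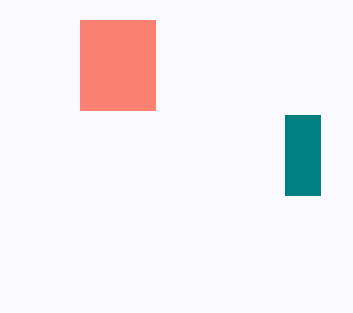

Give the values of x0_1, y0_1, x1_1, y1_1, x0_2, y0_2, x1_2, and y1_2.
x0_1 = 285, y0_1 = 115, x1_1 = 320, y1_1 = 195, x0_2 = 80, y0_2 = 20, x1_2 = 155, y1_2 = 110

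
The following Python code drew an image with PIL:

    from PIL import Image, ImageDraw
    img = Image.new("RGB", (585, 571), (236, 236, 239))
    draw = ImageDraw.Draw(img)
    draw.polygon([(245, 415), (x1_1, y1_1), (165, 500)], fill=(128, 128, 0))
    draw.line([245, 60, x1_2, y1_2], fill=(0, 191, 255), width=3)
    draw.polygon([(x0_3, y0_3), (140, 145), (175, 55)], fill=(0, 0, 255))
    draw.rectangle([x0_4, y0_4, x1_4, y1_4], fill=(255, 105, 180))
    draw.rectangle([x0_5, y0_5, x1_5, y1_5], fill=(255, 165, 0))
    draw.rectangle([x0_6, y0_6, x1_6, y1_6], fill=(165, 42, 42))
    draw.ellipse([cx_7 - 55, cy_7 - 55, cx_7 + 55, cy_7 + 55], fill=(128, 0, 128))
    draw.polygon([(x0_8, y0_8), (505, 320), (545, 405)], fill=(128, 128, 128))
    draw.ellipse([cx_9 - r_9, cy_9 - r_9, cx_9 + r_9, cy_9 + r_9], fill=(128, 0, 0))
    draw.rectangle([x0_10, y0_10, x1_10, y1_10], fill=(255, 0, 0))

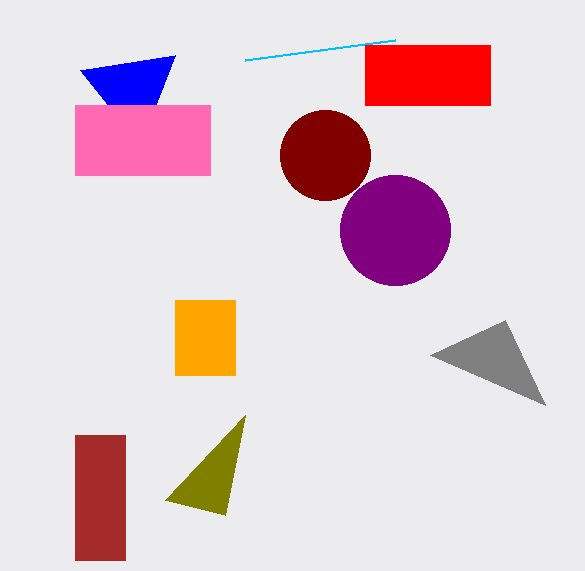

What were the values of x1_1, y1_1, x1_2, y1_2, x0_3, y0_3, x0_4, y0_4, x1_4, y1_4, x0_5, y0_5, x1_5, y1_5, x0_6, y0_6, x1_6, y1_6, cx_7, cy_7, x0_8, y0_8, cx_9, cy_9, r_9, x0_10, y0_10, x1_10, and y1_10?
x1_1 = 225
y1_1 = 515
x1_2 = 395
y1_2 = 40
x0_3 = 80
y0_3 = 70
x0_4 = 75
y0_4 = 105
x1_4 = 210
y1_4 = 175
x0_5 = 175
y0_5 = 300
x1_5 = 235
y1_5 = 375
x0_6 = 75
y0_6 = 435
x1_6 = 125
y1_6 = 560
cx_7 = 395
cy_7 = 230
x0_8 = 430
y0_8 = 355
cx_9 = 325
cy_9 = 155
r_9 = 45
x0_10 = 365
y0_10 = 45
x1_10 = 490
y1_10 = 105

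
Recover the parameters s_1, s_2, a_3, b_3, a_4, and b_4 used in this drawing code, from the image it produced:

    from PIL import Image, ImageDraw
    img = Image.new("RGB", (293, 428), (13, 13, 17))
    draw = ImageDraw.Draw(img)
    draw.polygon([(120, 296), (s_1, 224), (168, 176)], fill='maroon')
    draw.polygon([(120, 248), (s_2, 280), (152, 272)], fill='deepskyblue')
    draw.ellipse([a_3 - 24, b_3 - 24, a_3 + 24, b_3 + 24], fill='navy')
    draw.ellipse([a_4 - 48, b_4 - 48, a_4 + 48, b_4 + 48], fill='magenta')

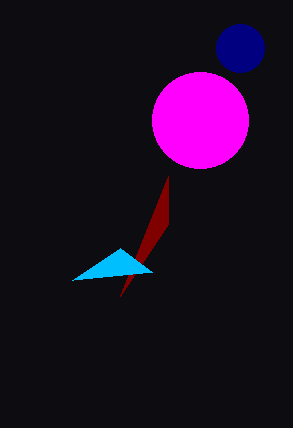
s_1 = 168
s_2 = 72
a_3 = 240
b_3 = 48
a_4 = 200
b_4 = 120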